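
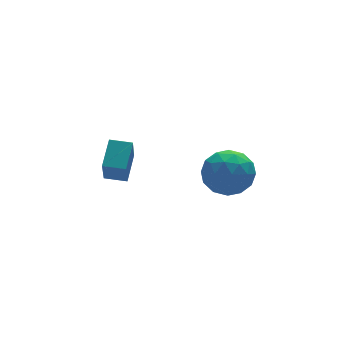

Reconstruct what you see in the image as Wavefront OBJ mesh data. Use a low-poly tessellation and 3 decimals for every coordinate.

v -2.958 0.185 -2.81
v -3.293 -0.436 -1.59
v -2.268 1.047 -2.182
v -2.603 0.426 -0.962
v -2.257 -0.326 -2.878
v -2.592 -0.947 -1.658
v -1.567 0.536 -2.25
v -1.902 -0.085 -1.03
v 2.141 0.08 -2.917
v 2.84 -0.553 -3.472
v 0.88 -0.267 -4.108
v 1.579 -0.9 -4.663
v 1.214 -1.218 -3.683
v 1.993 -1.003 -2.946
v 1.727 0.183 -4.634
v 2.506 0.398 -3.897
v 2.584 -0.489 -4.533
v 2.266 -1.355 -3.945
v 1.454 0.535 -3.635
v 1.136 -0.331 -3.047
v 2.601 -0.206 -3.09
v 1.119 -0.614 -4.49
v 0.904 -0.801 -3.914
v 1.315 -1.173 -4.24
v 2.104 -0.471 -2.781
v 2.514 -0.842 -3.107
v 1.558 -1.233 -3.231
v 1.206 0.022 -4.473
v 1.616 -0.349 -4.799
v 2.405 0.353 -3.34
v 2.816 -0.019 -3.666
v 2.162 0.413 -4.349
v 2.861 -0.54 -4.039
v 2.12 -0.744 -4.74
v 2.207 -0.108 -4.723
v 2.665 0.018 -4.29
v 2.675 -1.049 -3.694
v 1.934 -1.253 -4.394
v 1.719 -1.44 -3.818
v 2.177 -1.314 -3.385
v 2.524 -1.012 -4.318
v 1.786 0.433 -3.186
v 1.045 0.229 -3.886
v 1.543 0.494 -4.195
v 2.001 0.62 -3.762
v 1.6 -0.076 -2.84
v 0.859 -0.28 -3.541
v 1.055 -0.838 -3.29
v 1.513 -0.712 -2.857
v 1.196 0.192 -3.262
f 2 4 1
f 5 2 1
f 1 4 3
f 3 5 1
f 2 8 4
f 6 2 5
f 6 8 2
f 4 8 3
f 7 5 3
f 3 8 7
f 7 6 5
f 8 6 7
f 9 46 25
f 46 20 49
f 25 49 14
f 46 49 25
f 9 25 21
f 25 14 26
f 21 26 10
f 25 26 21
f 9 21 30
f 21 10 31
f 30 31 16
f 21 31 30
f 9 30 42
f 30 16 45
f 42 45 19
f 30 45 42
f 9 42 46
f 42 19 50
f 46 50 20
f 42 50 46
f 10 26 37
f 26 14 40
f 37 40 18
f 26 40 37
f 14 49 27
f 49 20 48
f 27 48 13
f 49 48 27
f 20 50 47
f 50 19 43
f 47 43 11
f 50 43 47
f 19 45 44
f 45 16 32
f 44 32 15
f 45 32 44
f 16 31 36
f 31 10 33
f 36 33 17
f 31 33 36
f 12 38 24
f 38 18 39
f 24 39 13
f 38 39 24
f 12 24 22
f 24 13 23
f 22 23 11
f 24 23 22
f 12 22 29
f 22 11 28
f 29 28 15
f 22 28 29
f 12 29 34
f 29 15 35
f 34 35 17
f 29 35 34
f 12 34 38
f 34 17 41
f 38 41 18
f 34 41 38
f 13 39 27
f 39 18 40
f 27 40 14
f 39 40 27
f 11 23 47
f 23 13 48
f 47 48 20
f 23 48 47
f 15 28 44
f 28 11 43
f 44 43 19
f 28 43 44
f 17 35 36
f 35 15 32
f 36 32 16
f 35 32 36
f 18 41 37
f 41 17 33
f 37 33 10
f 41 33 37



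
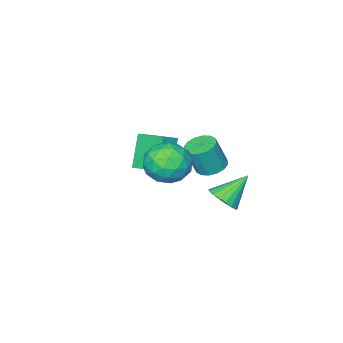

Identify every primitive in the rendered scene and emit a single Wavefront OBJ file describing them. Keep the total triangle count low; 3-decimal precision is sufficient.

v -1.031 2.136 1.338
v -0.369 1.846 1.074
v 0.113 1.593 2.557
v -0.549 1.884 2.822
v -0.3 2.236 1.118
v 0.182 1.984 2.601
v -0.427 2.6 1.221
v 0.055 2.347 2.704
v -0.716 2.839 1.356
v -0.234 2.586 2.839
v -1.09 2.89 1.486
v -0.607 2.637 2.969
v -1.447 2.739 1.576
v -0.965 2.486 3.06
v -1.693 2.427 1.603
v -1.211 2.174 3.086
v -1.762 2.036 1.559
v -1.28 1.784 3.042
v -1.635 1.673 1.456
v -1.153 1.42 2.939
v -1.346 1.434 1.321
v -0.864 1.181 2.804
v -0.973 1.383 1.191
v -0.49 1.13 2.674
v -0.615 1.534 1.1
v -0.133 1.281 2.584
v -1.194 -3.051 0.889
v -1.396 -1.507 1.338
v -2.064 -3.027 0.418
v -2.266 -1.484 0.868
v -0.294 -2.456 -0.748
v -0.496 -0.913 -0.298
v -1.164 -2.433 -1.218
v -1.366 -0.889 -0.769
v -2.875 0.941 -2.427
v -2.273 1.283 -1.899
v -4.165 1.279 -1.173
v -2.392 1.589 -2.104
v -2.607 1.767 -2.373
v -2.874 1.781 -2.653
v -3.142 1.629 -2.887
v -3.357 1.34 -3.031
v -3.476 0.973 -3.054
v -3.477 0.599 -2.954
v -3.358 0.293 -2.749
v -3.143 0.115 -2.48
v -2.875 0.101 -2.2
v -2.608 0.253 -1.966
v -2.393 0.542 -1.822
v -2.273 0.909 -1.799
v 1.582 3.368 2.727
v 2.073 3.991 3.569
v 2.507 1.849 3.311
v 2.998 2.472 4.153
v 1.866 2.238 4.192
v 1.294 3.176 3.831
v 3.286 2.664 3.049
v 2.714 3.602 2.688
v 3.126 3.555 3.768
v 2.249 3.292 4.474
v 2.331 2.548 2.406
v 1.454 2.285 3.112
v 1.746 3.812 3.097
v 2.834 2.028 3.783
v 2.169 1.89 3.806
v 2.457 2.256 4.301
v 1.289 3.334 3.251
v 1.577 3.7 3.746
v 1.456 2.67 4.112
v 3.003 2.14 3.134
v 3.291 2.506 3.629
v 2.123 3.584 2.579
v 2.411 3.95 3.074
v 3.124 3.17 2.768
v 2.654 3.923 3.708
v 3.198 3.03 4.051
v 3.367 3.143 3.403
v 3.03 3.694 3.191
v 2.138 3.768 4.124
v 2.682 2.876 4.467
v 2.017 2.738 4.49
v 1.681 3.29 4.278
v 2.757 3.512 4.24
v 1.898 2.964 2.413
v 2.442 2.072 2.756
v 2.899 2.55 2.602
v 2.563 3.102 2.39
v 1.382 2.81 2.829
v 1.926 1.917 3.172
v 1.55 2.146 3.689
v 1.213 2.697 3.477
v 1.823 2.328 2.64
f 2 1 5
f 2 5 3
f 3 5 6
f 3 6 4
f 5 1 7
f 5 7 6
f 6 7 8
f 6 8 4
f 7 1 9
f 7 9 8
f 8 9 10
f 8 10 4
f 9 1 11
f 9 11 10
f 10 11 12
f 10 12 4
f 11 1 13
f 11 13 12
f 12 13 14
f 12 14 4
f 13 1 15
f 13 15 14
f 14 15 16
f 14 16 4
f 15 1 17
f 15 17 16
f 16 17 18
f 16 18 4
f 17 1 19
f 17 19 18
f 18 19 20
f 18 20 4
f 19 1 21
f 19 21 20
f 20 21 22
f 20 22 4
f 21 1 23
f 21 23 22
f 22 23 24
f 22 24 4
f 23 1 25
f 23 25 24
f 24 25 26
f 24 26 4
f 25 1 2
f 25 2 26
f 26 2 3
f 26 3 4
f 28 30 27
f 31 28 27
f 27 30 29
f 29 31 27
f 28 34 30
f 32 28 31
f 32 34 28
f 30 34 29
f 33 31 29
f 29 34 33
f 33 32 31
f 34 32 33
f 36 35 38
f 36 38 37
f 38 35 39
f 38 39 37
f 39 35 40
f 39 40 37
f 40 35 41
f 40 41 37
f 41 35 42
f 41 42 37
f 42 35 43
f 42 43 37
f 43 35 44
f 43 44 37
f 44 35 45
f 44 45 37
f 45 35 46
f 45 46 37
f 46 35 47
f 46 47 37
f 47 35 48
f 47 48 37
f 48 35 49
f 48 49 37
f 49 35 50
f 49 50 37
f 50 35 36
f 50 36 37
f 51 88 67
f 88 62 91
f 67 91 56
f 88 91 67
f 51 67 63
f 67 56 68
f 63 68 52
f 67 68 63
f 51 63 72
f 63 52 73
f 72 73 58
f 63 73 72
f 51 72 84
f 72 58 87
f 84 87 61
f 72 87 84
f 51 84 88
f 84 61 92
f 88 92 62
f 84 92 88
f 52 68 79
f 68 56 82
f 79 82 60
f 68 82 79
f 56 91 69
f 91 62 90
f 69 90 55
f 91 90 69
f 62 92 89
f 92 61 85
f 89 85 53
f 92 85 89
f 61 87 86
f 87 58 74
f 86 74 57
f 87 74 86
f 58 73 78
f 73 52 75
f 78 75 59
f 73 75 78
f 54 80 66
f 80 60 81
f 66 81 55
f 80 81 66
f 54 66 64
f 66 55 65
f 64 65 53
f 66 65 64
f 54 64 71
f 64 53 70
f 71 70 57
f 64 70 71
f 54 71 76
f 71 57 77
f 76 77 59
f 71 77 76
f 54 76 80
f 76 59 83
f 80 83 60
f 76 83 80
f 55 81 69
f 81 60 82
f 69 82 56
f 81 82 69
f 53 65 89
f 65 55 90
f 89 90 62
f 65 90 89
f 57 70 86
f 70 53 85
f 86 85 61
f 70 85 86
f 59 77 78
f 77 57 74
f 78 74 58
f 77 74 78
f 60 83 79
f 83 59 75
f 79 75 52
f 83 75 79



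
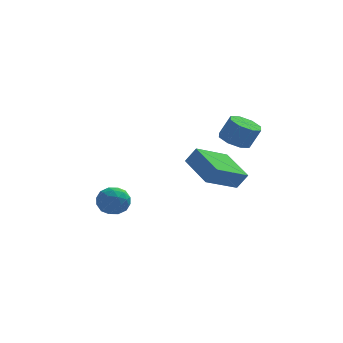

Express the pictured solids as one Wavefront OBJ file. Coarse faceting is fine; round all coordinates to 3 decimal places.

v 1.115 -3.77 0.351
v 0.11 -2.056 1.058
v 2.632 -2.508 -0.552
v 1.626 -0.794 0.155
v 1.654 -3.806 1.205
v 0.648 -2.092 1.912
v 3.17 -2.544 0.302
v 2.165 -0.83 1.009
v 2.469 -3.075 2.846
v 3.186 -3.423 2.498
v 3.729 -3.452 3.645
v 3.011 -3.105 3.994
v 3.204 -2.757 2.507
v 3.747 -2.787 3.654
v 2.791 -2.278 2.714
v 3.334 -2.308 3.862
v 2.189 -2.266 2.999
v 2.732 -2.295 4.147
v 1.751 -2.728 3.195
v 2.294 -2.757 4.342
v 1.733 -3.393 3.186
v 2.276 -3.423 4.333
v 2.146 -3.872 2.978
v 2.689 -3.902 4.126
v 2.748 -3.885 2.693
v 3.291 -3.914 3.841
v -3.621 1.955 -2.782
v -2.78 1.525 -2.936
v -4.36 0.655 -3.184
v -3.519 0.225 -3.338
v -3.784 0.453 -2.447
v -3.328 1.256 -2.199
v -3.812 0.924 -3.921
v -3.356 1.727 -3.673
v -2.898 0.888 -3.64
v -2.881 0.596 -2.728
v -4.259 1.584 -3.392
v -4.242 1.292 -2.48
v -3.136 1.854 -2.824
v -4.004 0.326 -3.296
v -4.16 0.46 -2.773
v -3.666 0.207 -2.863
v -3.458 1.696 -2.391
v -2.964 1.443 -2.481
v -3.554 0.813 -2.193
v -4.176 0.737 -3.639
v -3.682 0.484 -3.729
v -3.474 1.973 -3.257
v -2.98 1.72 -3.347
v -3.586 1.367 -3.927
v -2.711 1.227 -3.328
v -3.145 0.463 -3.564
v -3.318 0.873 -3.907
v -3.049 1.346 -3.761
v -2.701 1.055 -2.792
v -3.135 0.291 -3.028
v -3.291 0.425 -2.505
v -3.023 0.897 -2.359
v -2.77 0.681 -3.206
v -4.005 1.889 -3.092
v -4.439 1.125 -3.328
v -4.117 1.283 -3.761
v -3.849 1.755 -3.615
v -3.995 1.717 -2.556
v -4.429 0.953 -2.792
v -4.091 0.834 -2.359
v -3.822 1.307 -2.213
v -4.37 1.499 -2.914
f 2 4 1
f 5 2 1
f 1 4 3
f 3 5 1
f 2 8 4
f 6 2 5
f 6 8 2
f 4 8 3
f 7 5 3
f 3 8 7
f 7 6 5
f 8 6 7
f 10 9 13
f 10 13 11
f 11 13 14
f 11 14 12
f 13 9 15
f 13 15 14
f 14 15 16
f 14 16 12
f 15 9 17
f 15 17 16
f 16 17 18
f 16 18 12
f 17 9 19
f 17 19 18
f 18 19 20
f 18 20 12
f 19 9 21
f 19 21 20
f 20 21 22
f 20 22 12
f 21 9 23
f 21 23 22
f 22 23 24
f 22 24 12
f 23 9 25
f 23 25 24
f 24 25 26
f 24 26 12
f 25 9 10
f 25 10 26
f 26 10 11
f 26 11 12
f 27 64 43
f 64 38 67
f 43 67 32
f 64 67 43
f 27 43 39
f 43 32 44
f 39 44 28
f 43 44 39
f 27 39 48
f 39 28 49
f 48 49 34
f 39 49 48
f 27 48 60
f 48 34 63
f 60 63 37
f 48 63 60
f 27 60 64
f 60 37 68
f 64 68 38
f 60 68 64
f 28 44 55
f 44 32 58
f 55 58 36
f 44 58 55
f 32 67 45
f 67 38 66
f 45 66 31
f 67 66 45
f 38 68 65
f 68 37 61
f 65 61 29
f 68 61 65
f 37 63 62
f 63 34 50
f 62 50 33
f 63 50 62
f 34 49 54
f 49 28 51
f 54 51 35
f 49 51 54
f 30 56 42
f 56 36 57
f 42 57 31
f 56 57 42
f 30 42 40
f 42 31 41
f 40 41 29
f 42 41 40
f 30 40 47
f 40 29 46
f 47 46 33
f 40 46 47
f 30 47 52
f 47 33 53
f 52 53 35
f 47 53 52
f 30 52 56
f 52 35 59
f 56 59 36
f 52 59 56
f 31 57 45
f 57 36 58
f 45 58 32
f 57 58 45
f 29 41 65
f 41 31 66
f 65 66 38
f 41 66 65
f 33 46 62
f 46 29 61
f 62 61 37
f 46 61 62
f 35 53 54
f 53 33 50
f 54 50 34
f 53 50 54
f 36 59 55
f 59 35 51
f 55 51 28
f 59 51 55



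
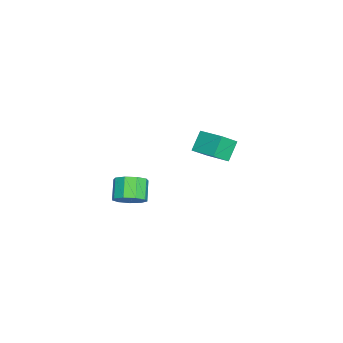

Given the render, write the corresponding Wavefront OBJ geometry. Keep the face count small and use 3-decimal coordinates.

v 4.53 -1.779 -3.432
v 5.224 -1.998 -2.689
v 4.104 -2.14 -1.685
v 3.41 -1.921 -2.428
v 5.11 -1.297 -2.716
v 3.991 -1.438 -1.713
v 4.725 -0.821 -3.079
v 3.606 -0.962 -2.075
v 4.249 -0.793 -3.606
v 3.129 -0.935 -2.603
v 3.904 -1.227 -4.052
v 2.784 -1.369 -3.049
v 3.852 -1.919 -4.208
v 2.732 -2.061 -3.204
v 4.117 -2.546 -4
v 2.998 -2.688 -2.997
v 4.575 -2.814 -3.527
v 3.456 -2.955 -2.523
v 5.012 -2.598 -3.009
v 3.893 -2.739 -2.005
v -3.882 1.434 -5.076
v -3.094 0.596 -4.145
v -4.875 1.814 -3.893
v -4.086 0.976 -2.962
v -2.774 2.964 -4.638
v -1.985 2.126 -3.707
v -3.766 3.344 -3.455
v -2.978 2.506 -2.524
f 2 1 5
f 2 5 3
f 3 5 6
f 3 6 4
f 5 1 7
f 5 7 6
f 6 7 8
f 6 8 4
f 7 1 9
f 7 9 8
f 8 9 10
f 8 10 4
f 9 1 11
f 9 11 10
f 10 11 12
f 10 12 4
f 11 1 13
f 11 13 12
f 12 13 14
f 12 14 4
f 13 1 15
f 13 15 14
f 14 15 16
f 14 16 4
f 15 1 17
f 15 17 16
f 16 17 18
f 16 18 4
f 17 1 19
f 17 19 18
f 18 19 20
f 18 20 4
f 19 1 2
f 19 2 20
f 20 2 3
f 20 3 4
f 22 24 21
f 25 22 21
f 21 24 23
f 23 25 21
f 22 28 24
f 26 22 25
f 26 28 22
f 24 28 23
f 27 25 23
f 23 28 27
f 27 26 25
f 28 26 27



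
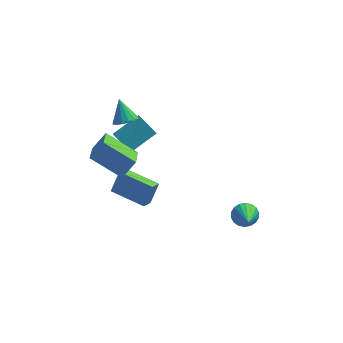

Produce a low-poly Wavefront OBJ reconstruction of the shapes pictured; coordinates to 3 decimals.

v -2.988 0.805 2.433
v -2.473 0.451 2.829
v -3.332 1.595 3.587
v -2.291 0.752 2.677
v -2.296 1.068 2.46
v -2.487 1.313 2.235
v -2.811 1.422 2.064
v -3.183 1.365 1.991
v -3.503 1.159 2.037
v -3.684 0.858 2.189
v -3.679 0.543 2.406
v -3.488 0.298 2.631
v -3.164 0.189 2.803
v -2.792 0.245 2.875
v -2.759 1.064 -0.691
v -2.744 0.173 0.228
v -3.713 1.878 0.112
v -3.699 0.987 1.032
v -1.361 1.913 0.108
v -1.347 1.022 1.028
v -2.316 2.727 0.912
v -2.301 1.836 1.831
v 3.43 -1.114 -4.384
v 4.014 -1.378 -4.828
v 3.53 -2.626 -3.356
v 4.18 -1.199 -4.581
v 4.197 -1.003 -4.294
v 4.062 -0.829 -4.026
v 3.801 -0.712 -3.828
v 3.468 -0.675 -3.74
v 3.126 -0.724 -3.78
v 2.845 -0.851 -3.939
v 2.68 -1.03 -4.187
v 2.663 -1.226 -4.473
v 2.798 -1.4 -4.741
v 3.058 -1.517 -4.939
v 3.392 -1.554 -5.027
v 3.733 -1.504 -4.987
v -3.896 0.658 -3.986
v -3.418 1.219 -2.796
v -3.532 1.325 -4.448
v -3.053 1.887 -3.258
v -2.087 -0.467 -4.182
v -1.608 0.095 -2.992
v -1.722 0.201 -4.644
v -1.244 0.762 -3.454
v -4.831 -2.797 3.013
v -4.113 -2.338 3.873
v -4.738 -1.113 2.035
v -4.021 -0.654 2.895
v -3.159 -3.486 1.985
v -2.442 -3.027 2.845
v -3.067 -1.802 1.007
v -2.349 -1.343 1.867
f 2 1 4
f 2 4 3
f 4 1 5
f 4 5 3
f 5 1 6
f 5 6 3
f 6 1 7
f 6 7 3
f 7 1 8
f 7 8 3
f 8 1 9
f 8 9 3
f 9 1 10
f 9 10 3
f 10 1 11
f 10 11 3
f 11 1 12
f 11 12 3
f 12 1 13
f 12 13 3
f 13 1 14
f 13 14 3
f 14 1 2
f 14 2 3
f 16 18 15
f 19 16 15
f 15 18 17
f 17 19 15
f 16 22 18
f 20 16 19
f 20 22 16
f 18 22 17
f 21 19 17
f 17 22 21
f 21 20 19
f 22 20 21
f 24 23 26
f 24 26 25
f 26 23 27
f 26 27 25
f 27 23 28
f 27 28 25
f 28 23 29
f 28 29 25
f 29 23 30
f 29 30 25
f 30 23 31
f 30 31 25
f 31 23 32
f 31 32 25
f 32 23 33
f 32 33 25
f 33 23 34
f 33 34 25
f 34 23 35
f 34 35 25
f 35 23 36
f 35 36 25
f 36 23 37
f 36 37 25
f 37 23 38
f 37 38 25
f 38 23 24
f 38 24 25
f 40 42 39
f 43 40 39
f 39 42 41
f 41 43 39
f 40 46 42
f 44 40 43
f 44 46 40
f 42 46 41
f 45 43 41
f 41 46 45
f 45 44 43
f 46 44 45
f 48 50 47
f 51 48 47
f 47 50 49
f 49 51 47
f 48 54 50
f 52 48 51
f 52 54 48
f 50 54 49
f 53 51 49
f 49 54 53
f 53 52 51
f 54 52 53



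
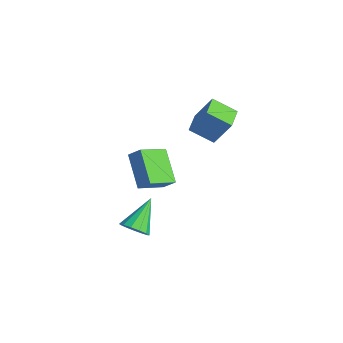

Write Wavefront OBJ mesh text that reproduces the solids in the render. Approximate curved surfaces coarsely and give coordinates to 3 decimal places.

v 1.273 -2.168 -4.364
v 1.912 -2.174 -3.882
v 0.387 -0.872 -3.176
v 1.984 -1.848 -4.185
v 1.83 -1.623 -4.544
v 1.5 -1.571 -4.846
v 1.098 -1.709 -4.996
v 0.751 -1.993 -4.945
v 0.57 -2.332 -4.71
v 0.613 -2.62 -4.365
v 0.865 -2.764 -4.02
v 1.247 -2.719 -3.784
v 1.637 -2.499 -3.733
v 1.371 1.983 0.823
v 0.613 1.017 1.535
v 0.389 2.771 0.846
v -0.369 1.805 1.558
v 1.929 2.635 2.302
v 1.171 1.669 3.014
v 0.947 3.423 2.325
v 0.189 2.457 3.037
v -0.343 -1.722 -0.087
v 0.155 -1.303 0.535
v -0.658 -0.248 -0.829
v -0.161 0.171 -0.207
v 1.281 -1.951 -1.233
v 1.778 -1.532 -0.611
v 0.965 -0.477 -1.975
v 1.463 -0.058 -1.353
f 2 1 4
f 2 4 3
f 4 1 5
f 4 5 3
f 5 1 6
f 5 6 3
f 6 1 7
f 6 7 3
f 7 1 8
f 7 8 3
f 8 1 9
f 8 9 3
f 9 1 10
f 9 10 3
f 10 1 11
f 10 11 3
f 11 1 12
f 11 12 3
f 12 1 13
f 12 13 3
f 13 1 2
f 13 2 3
f 15 17 14
f 18 15 14
f 14 17 16
f 16 18 14
f 15 21 17
f 19 15 18
f 19 21 15
f 17 21 16
f 20 18 16
f 16 21 20
f 20 19 18
f 21 19 20
f 23 25 22
f 26 23 22
f 22 25 24
f 24 26 22
f 23 29 25
f 27 23 26
f 27 29 23
f 25 29 24
f 28 26 24
f 24 29 28
f 28 27 26
f 29 27 28



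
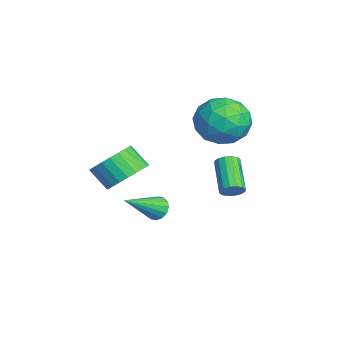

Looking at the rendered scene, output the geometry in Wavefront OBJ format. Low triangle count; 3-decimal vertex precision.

v -0.892 -2.647 -3.873
v -0.712 -2.916 -4.366
v 0.012 -4.033 -2.787
v -0.49 -2.718 -4.299
v -0.375 -2.501 -4.117
v -0.399 -2.323 -3.87
v -0.555 -2.232 -3.624
v -0.801 -2.252 -3.445
v -1.072 -2.378 -3.38
v -1.294 -2.576 -3.447
v -1.409 -2.793 -3.629
v -1.385 -2.971 -3.876
v -1.229 -3.062 -4.122
v -0.983 -3.042 -4.302
v 1.571 -0.068 -1.644
v 1.841 -0.215 -1.237
v 0.499 -0.219 -0.349
v 0.229 -0.072 -0.756
v 1.845 0.049 -1.23
v 0.503 0.045 -0.342
v 1.776 0.281 -1.334
v 0.433 0.277 -0.445
v 1.651 0.42 -1.521
v 0.309 0.416 -0.632
v 1.506 0.429 -1.741
v 0.163 0.424 -0.852
v 1.378 0.304 -1.935
v 0.035 0.299 -1.046
v 1.301 0.079 -2.051
v -0.041 0.075 -1.163
v 1.297 -0.185 -2.058
v -0.045 -0.189 -1.17
v 1.367 -0.417 -1.955
v 0.024 -0.421 -1.066
v 1.491 -0.556 -1.768
v 0.149 -0.56 -0.879
v 1.637 -0.564 -1.548
v 0.294 -0.569 -0.659
v 1.765 -0.439 -1.354
v 0.422 -0.444 -0.465
v -3.629 0.734 -1.181
v -2.889 1.403 -0.407
v -3.191 -0.963 -0.133
v -2.451 -0.294 0.641
v -3.702 -0.132 0.667
v -3.973 0.917 0.019
v -2.107 -0.477 -0.559
v -2.378 0.572 -1.207
v -1.949 0.654 -0.023
v -2.935 0.868 0.735
v -3.145 -0.428 -1.275
v -4.131 -0.214 -0.517
v -3.297 1.217 -0.886
v -2.783 -0.777 0.346
v -3.518 -0.682 0.361
v -3.083 -0.289 0.816
v -3.934 0.932 -0.635
v -3.5 1.325 -0.18
v -3.978 0.423 0.451
v -2.58 -0.885 -0.36
v -2.146 -0.492 0.095
v -2.997 0.729 -1.356
v -2.562 1.122 -0.901
v -2.102 0.017 -0.991
v -2.31 1.17 -0.205
v -2.053 0.173 0.41
v -1.85 0.065 -0.295
v -2.009 0.682 -0.676
v -2.889 1.296 0.24
v -2.632 0.298 0.856
v -3.367 0.394 0.871
v -3.526 1.01 0.491
v -2.337 0.856 0.466
v -3.448 0.142 -1.396
v -3.191 -0.856 -0.78
v -2.554 -0.57 -1.031
v -2.713 0.046 -1.411
v -4.027 0.267 -0.95
v -3.77 -0.73 -0.335
v -4.071 -0.242 0.136
v -4.23 0.375 -0.245
v -3.743 -0.416 -1.006
v -2.573 -3.619 -3.001
v -1.828 -3.372 -2.334
v -2.382 -4.034 -1.471
v -3.127 -4.281 -2.139
v -2.09 -3.074 -2.273
v -2.644 -3.735 -1.41
v -2.426 -2.858 -2.323
v -2.98 -3.52 -1.46
v -2.784 -2.758 -2.476
v -3.338 -3.42 -1.614
v -3.109 -2.79 -2.71
v -3.663 -3.451 -1.847
v -3.354 -2.947 -2.987
v -3.907 -3.609 -2.125
v -3.479 -3.207 -3.267
v -4.033 -3.869 -2.404
v -3.466 -3.53 -3.506
v -4.02 -4.191 -2.644
v -3.318 -3.866 -3.669
v -3.872 -4.528 -2.806
v -3.056 -4.165 -3.73
v -3.61 -4.826 -2.867
v -2.72 -4.38 -3.68
v -3.274 -5.042 -2.817
v -2.362 -4.48 -3.526
v -2.916 -5.142 -2.664
v -2.037 -4.449 -3.293
v -2.591 -5.11 -2.43
v -1.793 -4.291 -3.015
v -2.346 -4.953 -2.153
v -1.667 -4.031 -2.736
v -2.221 -4.693 -1.873
v -1.68 -3.709 -2.496
v -2.234 -4.37 -1.634
f 2 1 4
f 2 4 3
f 4 1 5
f 4 5 3
f 5 1 6
f 5 6 3
f 6 1 7
f 6 7 3
f 7 1 8
f 7 8 3
f 8 1 9
f 8 9 3
f 9 1 10
f 9 10 3
f 10 1 11
f 10 11 3
f 11 1 12
f 11 12 3
f 12 1 13
f 12 13 3
f 13 1 14
f 13 14 3
f 14 1 2
f 14 2 3
f 16 15 19
f 16 19 17
f 17 19 20
f 17 20 18
f 19 15 21
f 19 21 20
f 20 21 22
f 20 22 18
f 21 15 23
f 21 23 22
f 22 23 24
f 22 24 18
f 23 15 25
f 23 25 24
f 24 25 26
f 24 26 18
f 25 15 27
f 25 27 26
f 26 27 28
f 26 28 18
f 27 15 29
f 27 29 28
f 28 29 30
f 28 30 18
f 29 15 31
f 29 31 30
f 30 31 32
f 30 32 18
f 31 15 33
f 31 33 32
f 32 33 34
f 32 34 18
f 33 15 35
f 33 35 34
f 34 35 36
f 34 36 18
f 35 15 37
f 35 37 36
f 36 37 38
f 36 38 18
f 37 15 39
f 37 39 38
f 38 39 40
f 38 40 18
f 39 15 16
f 39 16 40
f 40 16 17
f 40 17 18
f 41 78 57
f 78 52 81
f 57 81 46
f 78 81 57
f 41 57 53
f 57 46 58
f 53 58 42
f 57 58 53
f 41 53 62
f 53 42 63
f 62 63 48
f 53 63 62
f 41 62 74
f 62 48 77
f 74 77 51
f 62 77 74
f 41 74 78
f 74 51 82
f 78 82 52
f 74 82 78
f 42 58 69
f 58 46 72
f 69 72 50
f 58 72 69
f 46 81 59
f 81 52 80
f 59 80 45
f 81 80 59
f 52 82 79
f 82 51 75
f 79 75 43
f 82 75 79
f 51 77 76
f 77 48 64
f 76 64 47
f 77 64 76
f 48 63 68
f 63 42 65
f 68 65 49
f 63 65 68
f 44 70 56
f 70 50 71
f 56 71 45
f 70 71 56
f 44 56 54
f 56 45 55
f 54 55 43
f 56 55 54
f 44 54 61
f 54 43 60
f 61 60 47
f 54 60 61
f 44 61 66
f 61 47 67
f 66 67 49
f 61 67 66
f 44 66 70
f 66 49 73
f 70 73 50
f 66 73 70
f 45 71 59
f 71 50 72
f 59 72 46
f 71 72 59
f 43 55 79
f 55 45 80
f 79 80 52
f 55 80 79
f 47 60 76
f 60 43 75
f 76 75 51
f 60 75 76
f 49 67 68
f 67 47 64
f 68 64 48
f 67 64 68
f 50 73 69
f 73 49 65
f 69 65 42
f 73 65 69
f 84 83 87
f 84 87 85
f 85 87 88
f 85 88 86
f 87 83 89
f 87 89 88
f 88 89 90
f 88 90 86
f 89 83 91
f 89 91 90
f 90 91 92
f 90 92 86
f 91 83 93
f 91 93 92
f 92 93 94
f 92 94 86
f 93 83 95
f 93 95 94
f 94 95 96
f 94 96 86
f 95 83 97
f 95 97 96
f 96 97 98
f 96 98 86
f 97 83 99
f 97 99 98
f 98 99 100
f 98 100 86
f 99 83 101
f 99 101 100
f 100 101 102
f 100 102 86
f 101 83 103
f 101 103 102
f 102 103 104
f 102 104 86
f 103 83 105
f 103 105 104
f 104 105 106
f 104 106 86
f 105 83 107
f 105 107 106
f 106 107 108
f 106 108 86
f 107 83 109
f 107 109 108
f 108 109 110
f 108 110 86
f 109 83 111
f 109 111 110
f 110 111 112
f 110 112 86
f 111 83 113
f 111 113 112
f 112 113 114
f 112 114 86
f 113 83 115
f 113 115 114
f 114 115 116
f 114 116 86
f 115 83 84
f 115 84 116
f 116 84 85
f 116 85 86



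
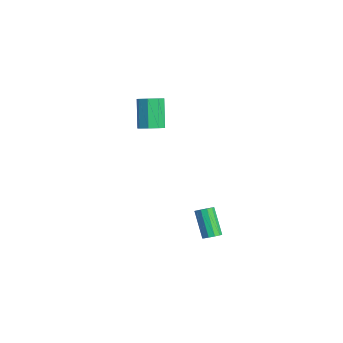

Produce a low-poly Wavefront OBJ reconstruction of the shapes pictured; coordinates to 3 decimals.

v -2.192 -0.77 2.953
v -1.513 -0.525 3.343
v -2.65 -0.165 5.096
v -3.328 -0.41 4.707
v -1.809 -0.052 3.054
v -2.945 0.308 4.807
v -2.329 -0 2.707
v -3.465 0.36 4.46
v -2.768 -0.399 2.504
v -3.905 -0.039 4.257
v -2.87 -1.015 2.564
v -4.007 -0.655 4.317
v -2.575 -1.488 2.853
v -3.711 -1.128 4.606
v -2.055 -1.54 3.2
v -3.191 -1.18 4.953
v -1.615 -1.141 3.403
v -2.752 -0.781 5.156
v 2.076 1.454 -4.253
v 2.442 1.093 -3.963
v 1.189 1.065 -2.417
v 0.824 1.426 -2.707
v 2.535 1.437 -3.882
v 1.282 1.409 -2.336
v 2.452 1.787 -3.942
v 1.199 1.759 -2.397
v 2.226 2.01 -4.122
v 0.973 1.981 -2.576
v 1.943 2.02 -4.351
v 0.69 1.992 -2.805
v 1.711 1.815 -4.543
v 0.458 1.787 -2.997
v 1.618 1.471 -4.624
v 0.365 1.443 -3.078
v 1.701 1.121 -4.563
v 0.448 1.093 -3.018
v 1.927 0.899 -4.384
v 0.674 0.87 -2.838
v 2.21 0.888 -4.155
v 0.957 0.86 -2.609
f 2 1 5
f 2 5 3
f 3 5 6
f 3 6 4
f 5 1 7
f 5 7 6
f 6 7 8
f 6 8 4
f 7 1 9
f 7 9 8
f 8 9 10
f 8 10 4
f 9 1 11
f 9 11 10
f 10 11 12
f 10 12 4
f 11 1 13
f 11 13 12
f 12 13 14
f 12 14 4
f 13 1 15
f 13 15 14
f 14 15 16
f 14 16 4
f 15 1 17
f 15 17 16
f 16 17 18
f 16 18 4
f 17 1 2
f 17 2 18
f 18 2 3
f 18 3 4
f 20 19 23
f 20 23 21
f 21 23 24
f 21 24 22
f 23 19 25
f 23 25 24
f 24 25 26
f 24 26 22
f 25 19 27
f 25 27 26
f 26 27 28
f 26 28 22
f 27 19 29
f 27 29 28
f 28 29 30
f 28 30 22
f 29 19 31
f 29 31 30
f 30 31 32
f 30 32 22
f 31 19 33
f 31 33 32
f 32 33 34
f 32 34 22
f 33 19 35
f 33 35 34
f 34 35 36
f 34 36 22
f 35 19 37
f 35 37 36
f 36 37 38
f 36 38 22
f 37 19 39
f 37 39 38
f 38 39 40
f 38 40 22
f 39 19 20
f 39 20 40
f 40 20 21
f 40 21 22



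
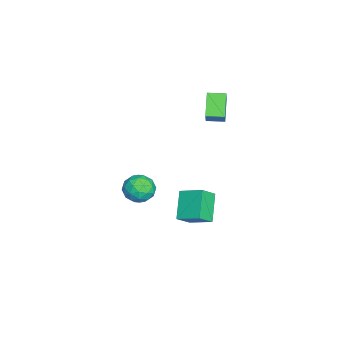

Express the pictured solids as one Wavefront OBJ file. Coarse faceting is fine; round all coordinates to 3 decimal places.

v 0.772 0.999 0.052
v 1.221 2.237 0.635
v 0.131 1.59 -0.712
v 0.58 2.829 -0.129
v 2.14 1.031 -1.071
v 2.589 2.27 -0.488
v 1.499 1.623 -1.835
v 1.948 2.861 -1.252
v -2.881 1.889 2.957
v -4.212 1.799 3.859
v -2.951 2.906 2.956
v -4.282 2.816 3.858
v -2.378 1.924 3.702
v -3.709 1.834 4.604
v -2.448 2.941 3.701
v -3.779 2.851 4.603
v 3.404 -0.188 1.616
v 4.224 -0.518 1.806
v 2.876 -0.802 2.834
v 3.696 -1.132 3.024
v 3.545 -0.242 3.071
v 3.871 0.138 2.319
v 3.229 -1.458 2.321
v 3.555 -1.078 1.569
v 4.116 -1.302 2.241
v 4.311 -0.551 2.705
v 2.789 -0.769 1.935
v 2.984 -0.018 2.399
v 3.86 -0.299 1.604
v 3.24 -1.021 3.036
v 3.15 -0.498 3.064
v 3.633 -0.692 3.175
v 3.653 0.086 1.905
v 4.135 -0.107 2.017
v 3.735 0.055 2.761
v 2.965 -1.213 2.623
v 3.447 -1.406 2.735
v 3.467 -0.628 1.465
v 3.95 -0.822 1.576
v 3.365 -1.375 1.879
v 4.279 -0.954 1.971
v 3.969 -1.315 2.688
v 3.694 -1.507 2.275
v 3.886 -1.283 1.832
v 4.394 -0.512 2.244
v 4.083 -0.873 2.96
v 3.994 -0.35 2.988
v 4.186 -0.127 2.545
v 4.33 -0.973 2.5
v 3.017 -0.447 1.68
v 2.706 -0.808 2.396
v 2.914 -1.193 2.095
v 3.106 -0.97 1.652
v 3.131 -0.005 1.952
v 2.821 -0.366 2.669
v 3.214 -0.037 2.808
v 3.406 0.187 2.365
v 2.77 -0.347 2.14
f 2 4 1
f 5 2 1
f 1 4 3
f 3 5 1
f 2 8 4
f 6 2 5
f 6 8 2
f 4 8 3
f 7 5 3
f 3 8 7
f 7 6 5
f 8 6 7
f 10 12 9
f 13 10 9
f 9 12 11
f 11 13 9
f 10 16 12
f 14 10 13
f 14 16 10
f 12 16 11
f 15 13 11
f 11 16 15
f 15 14 13
f 16 14 15
f 17 54 33
f 54 28 57
f 33 57 22
f 54 57 33
f 17 33 29
f 33 22 34
f 29 34 18
f 33 34 29
f 17 29 38
f 29 18 39
f 38 39 24
f 29 39 38
f 17 38 50
f 38 24 53
f 50 53 27
f 38 53 50
f 17 50 54
f 50 27 58
f 54 58 28
f 50 58 54
f 18 34 45
f 34 22 48
f 45 48 26
f 34 48 45
f 22 57 35
f 57 28 56
f 35 56 21
f 57 56 35
f 28 58 55
f 58 27 51
f 55 51 19
f 58 51 55
f 27 53 52
f 53 24 40
f 52 40 23
f 53 40 52
f 24 39 44
f 39 18 41
f 44 41 25
f 39 41 44
f 20 46 32
f 46 26 47
f 32 47 21
f 46 47 32
f 20 32 30
f 32 21 31
f 30 31 19
f 32 31 30
f 20 30 37
f 30 19 36
f 37 36 23
f 30 36 37
f 20 37 42
f 37 23 43
f 42 43 25
f 37 43 42
f 20 42 46
f 42 25 49
f 46 49 26
f 42 49 46
f 21 47 35
f 47 26 48
f 35 48 22
f 47 48 35
f 19 31 55
f 31 21 56
f 55 56 28
f 31 56 55
f 23 36 52
f 36 19 51
f 52 51 27
f 36 51 52
f 25 43 44
f 43 23 40
f 44 40 24
f 43 40 44
f 26 49 45
f 49 25 41
f 45 41 18
f 49 41 45



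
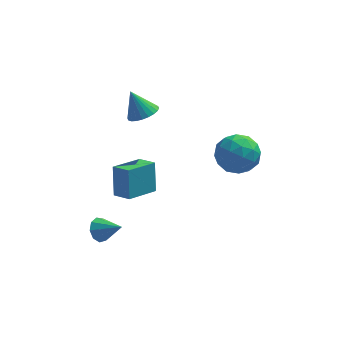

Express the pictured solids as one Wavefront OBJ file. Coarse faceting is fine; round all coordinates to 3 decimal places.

v -2.61 -1.236 -2.97
v -2.324 -1.452 -3.537
v -1.59 -1.724 -2.27
v -2.185 -1.025 -3.443
v -2.244 -0.698 -3.128
v -2.475 -0.622 -2.739
v -2.769 -0.834 -2.459
v -2.989 -1.234 -2.418
v -3.031 -1.635 -2.635
v -2.876 -1.85 -3.009
v -2.597 -1.777 -3.365
v -2.142 2.089 -3.528
v -2.2 2.751 -1.996
v -0.949 3.293 -4.003
v -1.007 3.955 -2.471
v -1.393 1.465 -3.229
v -1.451 2.127 -1.697
v -0.2 2.669 -3.704
v -0.258 3.331 -2.172
v 3.32 1.567 1.052
v 4.036 1.098 1.781
v 3.044 -0.058 0.279
v 3.76 -0.527 1.008
v 2.766 -0.138 1.366
v 2.937 0.866 1.844
v 4.143 0.174 0.216
v 4.314 1.178 0.694
v 4.545 0.237 1.265
v 3.694 0.044 1.976
v 3.386 0.996 0.084
v 2.535 0.803 0.795
v 3.703 1.475 1.484
v 3.377 -0.435 0.576
v 2.793 -0.207 0.786
v 3.214 -0.482 1.215
v 3.057 1.339 1.521
v 3.477 1.063 1.95
v 2.731 0.336 1.706
v 3.603 -0.023 0.11
v 4.023 -0.299 0.539
v 3.866 1.522 0.845
v 4.287 1.247 1.274
v 4.349 0.704 0.354
v 4.422 0.693 1.61
v 4.26 -0.262 1.156
v 4.485 0.15 0.69
v 4.585 0.741 0.971
v 3.922 0.58 2.028
v 3.76 -0.375 1.573
v 3.176 -0.147 1.783
v 3.276 0.443 2.064
v 4.221 0.074 1.724
v 3.32 1.415 0.487
v 3.158 0.46 0.032
v 3.804 0.597 -0.004
v 3.904 1.187 0.277
v 2.82 1.302 0.904
v 2.658 0.347 0.45
v 2.495 0.299 1.089
v 2.595 0.89 1.37
v 2.859 0.966 0.336
v -0.755 2.853 1.875
v -0.239 3.446 1.959
v -1.345 3.187 3.145
v -0.471 3.588 1.813
v -0.746 3.618 1.678
v -1.023 3.531 1.572
v -1.258 3.342 1.512
v -1.417 3.078 1.508
v -1.475 2.779 1.559
v -1.424 2.492 1.659
v -1.27 2.26 1.791
v -1.038 2.118 1.937
v -0.763 2.088 2.072
v -0.487 2.174 2.178
v -0.251 2.364 2.238
v -0.092 2.628 2.242
v -0.034 2.926 2.191
v -0.086 3.213 2.091
f 2 1 4
f 2 4 3
f 4 1 5
f 4 5 3
f 5 1 6
f 5 6 3
f 6 1 7
f 6 7 3
f 7 1 8
f 7 8 3
f 8 1 9
f 8 9 3
f 9 1 10
f 9 10 3
f 10 1 11
f 10 11 3
f 11 1 2
f 11 2 3
f 13 15 12
f 16 13 12
f 12 15 14
f 14 16 12
f 13 19 15
f 17 13 16
f 17 19 13
f 15 19 14
f 18 16 14
f 14 19 18
f 18 17 16
f 19 17 18
f 20 57 36
f 57 31 60
f 36 60 25
f 57 60 36
f 20 36 32
f 36 25 37
f 32 37 21
f 36 37 32
f 20 32 41
f 32 21 42
f 41 42 27
f 32 42 41
f 20 41 53
f 41 27 56
f 53 56 30
f 41 56 53
f 20 53 57
f 53 30 61
f 57 61 31
f 53 61 57
f 21 37 48
f 37 25 51
f 48 51 29
f 37 51 48
f 25 60 38
f 60 31 59
f 38 59 24
f 60 59 38
f 31 61 58
f 61 30 54
f 58 54 22
f 61 54 58
f 30 56 55
f 56 27 43
f 55 43 26
f 56 43 55
f 27 42 47
f 42 21 44
f 47 44 28
f 42 44 47
f 23 49 35
f 49 29 50
f 35 50 24
f 49 50 35
f 23 35 33
f 35 24 34
f 33 34 22
f 35 34 33
f 23 33 40
f 33 22 39
f 40 39 26
f 33 39 40
f 23 40 45
f 40 26 46
f 45 46 28
f 40 46 45
f 23 45 49
f 45 28 52
f 49 52 29
f 45 52 49
f 24 50 38
f 50 29 51
f 38 51 25
f 50 51 38
f 22 34 58
f 34 24 59
f 58 59 31
f 34 59 58
f 26 39 55
f 39 22 54
f 55 54 30
f 39 54 55
f 28 46 47
f 46 26 43
f 47 43 27
f 46 43 47
f 29 52 48
f 52 28 44
f 48 44 21
f 52 44 48
f 63 62 65
f 63 65 64
f 65 62 66
f 65 66 64
f 66 62 67
f 66 67 64
f 67 62 68
f 67 68 64
f 68 62 69
f 68 69 64
f 69 62 70
f 69 70 64
f 70 62 71
f 70 71 64
f 71 62 72
f 71 72 64
f 72 62 73
f 72 73 64
f 73 62 74
f 73 74 64
f 74 62 75
f 74 75 64
f 75 62 76
f 75 76 64
f 76 62 77
f 76 77 64
f 77 62 78
f 77 78 64
f 78 62 79
f 78 79 64
f 79 62 63
f 79 63 64



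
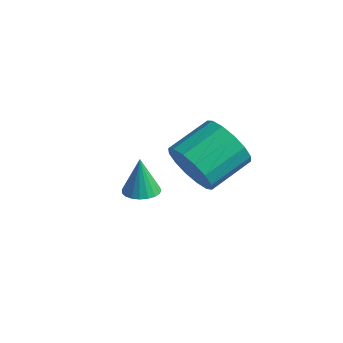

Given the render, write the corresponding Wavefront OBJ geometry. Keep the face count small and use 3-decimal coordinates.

v 2.308 2.262 2.611
v 2.741 2.53 1.762
v 2.965 4.005 2.34
v 2.532 3.738 3.189
v 2.243 2.632 1.695
v 2.467 4.107 2.273
v 1.763 2.634 1.873
v 1.987 4.109 2.451
v 1.429 2.538 2.249
v 1.652 4.013 2.827
v 1.33 2.367 2.722
v 1.554 3.842 3.3
v 1.493 2.169 3.165
v 1.717 3.644 3.744
v 1.875 1.995 3.46
v 2.099 3.47 4.038
v 2.373 1.893 3.527
v 2.597 3.368 4.105
v 2.853 1.891 3.349
v 3.077 3.366 3.927
v 3.188 1.987 2.973
v 3.411 3.462 3.551
v 3.286 2.158 2.5
v 3.51 3.633 3.078
v 3.123 2.356 2.056
v 3.347 3.831 2.635
v -0.854 3.331 -0.97
v -0.41 3.791 -0.955
v -1.046 3.469 0.43
v -0.632 3.93 -0.999
v -0.893 3.966 -1.038
v -1.147 3.892 -1.065
v -1.351 3.721 -1.076
v -1.468 3.483 -1.069
v -1.48 3.218 -1.044
v -1.384 2.973 -1.007
v -1.196 2.79 -0.963
v -0.949 2.7 -0.921
v -0.685 2.719 -0.887
v -0.451 2.845 -0.867
v -0.287 3.054 -0.865
v -0.221 3.311 -0.882
v -0.264 3.572 -0.913
f 2 1 5
f 2 5 3
f 3 5 6
f 3 6 4
f 5 1 7
f 5 7 6
f 6 7 8
f 6 8 4
f 7 1 9
f 7 9 8
f 8 9 10
f 8 10 4
f 9 1 11
f 9 11 10
f 10 11 12
f 10 12 4
f 11 1 13
f 11 13 12
f 12 13 14
f 12 14 4
f 13 1 15
f 13 15 14
f 14 15 16
f 14 16 4
f 15 1 17
f 15 17 16
f 16 17 18
f 16 18 4
f 17 1 19
f 17 19 18
f 18 19 20
f 18 20 4
f 19 1 21
f 19 21 20
f 20 21 22
f 20 22 4
f 21 1 23
f 21 23 22
f 22 23 24
f 22 24 4
f 23 1 25
f 23 25 24
f 24 25 26
f 24 26 4
f 25 1 2
f 25 2 26
f 26 2 3
f 26 3 4
f 28 27 30
f 28 30 29
f 30 27 31
f 30 31 29
f 31 27 32
f 31 32 29
f 32 27 33
f 32 33 29
f 33 27 34
f 33 34 29
f 34 27 35
f 34 35 29
f 35 27 36
f 35 36 29
f 36 27 37
f 36 37 29
f 37 27 38
f 37 38 29
f 38 27 39
f 38 39 29
f 39 27 40
f 39 40 29
f 40 27 41
f 40 41 29
f 41 27 42
f 41 42 29
f 42 27 43
f 42 43 29
f 43 27 28
f 43 28 29



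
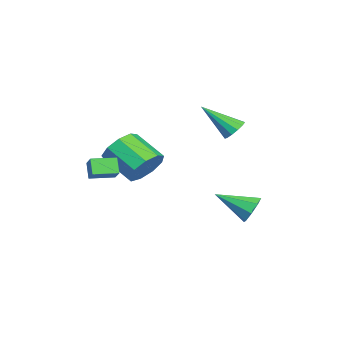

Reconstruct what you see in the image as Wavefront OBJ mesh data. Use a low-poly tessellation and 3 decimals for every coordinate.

v -2.167 -1.344 -1.434
v -1.392 -1.201 -0.71
v -2.099 -2.594 0.319
v -2.873 -2.736 -0.406
v -1.971 -0.785 -0.543
v -2.677 -2.177 0.486
v -2.641 -0.63 -0.794
v -3.347 -2.022 0.235
v -3.089 -0.809 -1.344
v -3.796 -2.201 -0.315
v -3.106 -1.238 -1.937
v -3.812 -2.631 -0.908
v -2.683 -1.717 -2.294
v -3.39 -3.109 -1.265
v -2.019 -2.021 -2.249
v -2.725 -3.414 -1.22
v -1.424 -2.008 -1.823
v -2.13 -3.401 -0.794
v -1.176 -1.685 -1.215
v -1.883 -3.077 -0.186
v -2.451 2.629 1.069
v -2.125 3.019 1.49
v -2.389 1.111 2.431
v -2.487 3.068 1.56
v -2.837 2.977 1.475
v -3.065 2.776 1.261
v -3.098 2.528 0.986
v -2.925 2.312 0.737
v -2.602 2.196 0.594
v -2.23 2.218 0.602
v -1.929 2.371 0.758
v -1.794 2.605 1.013
v -1.867 2.847 1.286
v -1.807 3.56 -3.545
v -1.333 3.871 -2.967
v -1.753 1.86 -2.675
v -1.936 3.921 -2.832
v -2.463 3.759 -3.115
v -2.606 3.481 -3.65
v -2.281 3.248 -4.124
v -1.678 3.198 -4.259
v -1.151 3.36 -3.976
v -1.008 3.638 -3.441
v 0.715 -3.307 -1.177
v 0.243 -3.509 -0.426
v 0.2 -2.235 -1.213
v -0.273 -2.437 -0.462
v 1.393 -2.963 -0.658
v 0.92 -3.165 0.093
v 0.877 -1.891 -0.694
v 0.405 -2.093 0.057
f 2 1 5
f 2 5 3
f 3 5 6
f 3 6 4
f 5 1 7
f 5 7 6
f 6 7 8
f 6 8 4
f 7 1 9
f 7 9 8
f 8 9 10
f 8 10 4
f 9 1 11
f 9 11 10
f 10 11 12
f 10 12 4
f 11 1 13
f 11 13 12
f 12 13 14
f 12 14 4
f 13 1 15
f 13 15 14
f 14 15 16
f 14 16 4
f 15 1 17
f 15 17 16
f 16 17 18
f 16 18 4
f 17 1 19
f 17 19 18
f 18 19 20
f 18 20 4
f 19 1 2
f 19 2 20
f 20 2 3
f 20 3 4
f 22 21 24
f 22 24 23
f 24 21 25
f 24 25 23
f 25 21 26
f 25 26 23
f 26 21 27
f 26 27 23
f 27 21 28
f 27 28 23
f 28 21 29
f 28 29 23
f 29 21 30
f 29 30 23
f 30 21 31
f 30 31 23
f 31 21 32
f 31 32 23
f 32 21 33
f 32 33 23
f 33 21 22
f 33 22 23
f 35 34 37
f 35 37 36
f 37 34 38
f 37 38 36
f 38 34 39
f 38 39 36
f 39 34 40
f 39 40 36
f 40 34 41
f 40 41 36
f 41 34 42
f 41 42 36
f 42 34 43
f 42 43 36
f 43 34 35
f 43 35 36
f 45 47 44
f 48 45 44
f 44 47 46
f 46 48 44
f 45 51 47
f 49 45 48
f 49 51 45
f 47 51 46
f 50 48 46
f 46 51 50
f 50 49 48
f 51 49 50



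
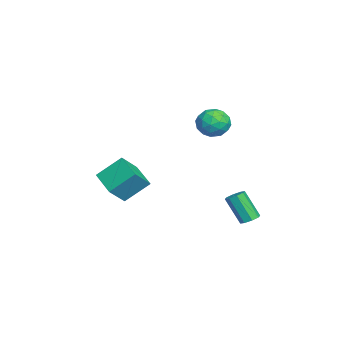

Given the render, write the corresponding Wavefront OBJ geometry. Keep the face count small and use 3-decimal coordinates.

v 2.18 4.234 -3.21
v 2.464 4.713 -2.875
v 1.945 3.805 -1.135
v 1.66 3.326 -1.47
v 1.985 4.805 -2.97
v 1.465 3.898 -1.23
v 1.62 4.563 -3.206
v 1.1 3.656 -1.466
v 1.583 4.128 -3.444
v 1.063 3.221 -1.704
v 1.895 3.755 -3.545
v 1.376 2.847 -1.805
v 2.375 3.662 -3.45
v 1.855 2.755 -1.71
v 2.74 3.904 -3.214
v 2.22 2.997 -1.474
v 2.777 4.339 -2.976
v 2.257 3.432 -1.236
v -3.547 -5.166 -2.385
v -3.891 -3.601 -1.027
v -4.481 -4.303 -3.616
v -4.825 -2.738 -2.259
v -1.855 -4.242 -3.021
v -2.199 -2.677 -1.664
v -2.789 -3.379 -4.253
v -3.133 -1.814 -2.895
v -3.188 3.065 2.177
v -2.543 2.306 1.588
v -4.157 1.654 2.932
v -3.512 0.895 2.343
v -3.043 1.508 3.205
v -2.444 2.38 2.738
v -4.256 1.58 1.782
v -3.657 2.452 1.315
v -3.203 1.389 1.344
v -2.453 1.344 2.223
v -4.247 2.616 2.297
v -3.497 2.571 3.176
v -2.78 2.809 1.816
v -3.92 1.151 2.704
v -3.644 1.511 3.21
v -3.265 1.065 2.864
v -2.722 2.853 2.492
v -2.343 2.407 2.146
v -2.637 1.937 3.096
v -4.357 1.553 2.374
v -3.978 1.107 2.028
v -3.435 2.895 1.656
v -3.056 2.449 1.31
v -4.063 2.023 1.424
v -2.789 1.824 1.327
v -3.359 0.995 1.771
v -3.796 1.397 1.441
v -3.444 1.91 1.166
v -2.348 1.798 1.844
v -2.918 0.969 2.287
v -2.642 1.329 2.794
v -2.29 1.841 2.519
v -2.737 1.259 1.7
v -3.782 2.991 2.233
v -4.352 2.162 2.676
v -4.41 2.119 2.001
v -4.058 2.631 1.726
v -3.341 2.965 2.749
v -3.911 2.136 3.193
v -3.256 2.05 3.354
v -2.904 2.563 3.079
v -3.963 2.701 2.82
f 2 1 5
f 2 5 3
f 3 5 6
f 3 6 4
f 5 1 7
f 5 7 6
f 6 7 8
f 6 8 4
f 7 1 9
f 7 9 8
f 8 9 10
f 8 10 4
f 9 1 11
f 9 11 10
f 10 11 12
f 10 12 4
f 11 1 13
f 11 13 12
f 12 13 14
f 12 14 4
f 13 1 15
f 13 15 14
f 14 15 16
f 14 16 4
f 15 1 17
f 15 17 16
f 16 17 18
f 16 18 4
f 17 1 2
f 17 2 18
f 18 2 3
f 18 3 4
f 20 22 19
f 23 20 19
f 19 22 21
f 21 23 19
f 20 26 22
f 24 20 23
f 24 26 20
f 22 26 21
f 25 23 21
f 21 26 25
f 25 24 23
f 26 24 25
f 27 64 43
f 64 38 67
f 43 67 32
f 64 67 43
f 27 43 39
f 43 32 44
f 39 44 28
f 43 44 39
f 27 39 48
f 39 28 49
f 48 49 34
f 39 49 48
f 27 48 60
f 48 34 63
f 60 63 37
f 48 63 60
f 27 60 64
f 60 37 68
f 64 68 38
f 60 68 64
f 28 44 55
f 44 32 58
f 55 58 36
f 44 58 55
f 32 67 45
f 67 38 66
f 45 66 31
f 67 66 45
f 38 68 65
f 68 37 61
f 65 61 29
f 68 61 65
f 37 63 62
f 63 34 50
f 62 50 33
f 63 50 62
f 34 49 54
f 49 28 51
f 54 51 35
f 49 51 54
f 30 56 42
f 56 36 57
f 42 57 31
f 56 57 42
f 30 42 40
f 42 31 41
f 40 41 29
f 42 41 40
f 30 40 47
f 40 29 46
f 47 46 33
f 40 46 47
f 30 47 52
f 47 33 53
f 52 53 35
f 47 53 52
f 30 52 56
f 52 35 59
f 56 59 36
f 52 59 56
f 31 57 45
f 57 36 58
f 45 58 32
f 57 58 45
f 29 41 65
f 41 31 66
f 65 66 38
f 41 66 65
f 33 46 62
f 46 29 61
f 62 61 37
f 46 61 62
f 35 53 54
f 53 33 50
f 54 50 34
f 53 50 54
f 36 59 55
f 59 35 51
f 55 51 28
f 59 51 55



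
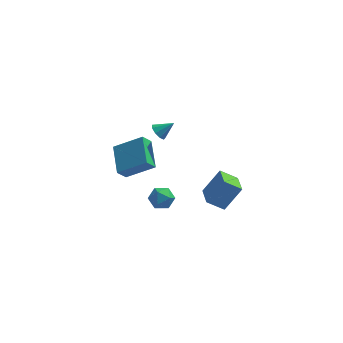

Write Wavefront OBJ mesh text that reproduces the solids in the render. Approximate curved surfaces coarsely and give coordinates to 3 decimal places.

v 0.385 -3.487 -0.177
v 0.737 -3.671 -0.797
v -0.617 -3.969 -0.603
v -0.265 -4.153 -1.223
v -0.1 -4.493 -0.591
v 0.519 -4.195 -0.327
v -0.399 -3.445 -1.073
v 0.22 -3.147 -0.809
v 0.253 -3.646 -1.35
v 0.437 -4.293 -1.052
v -0.317 -3.347 -0.348
v -0.133 -3.994 -0.05
v -0.97 0.474 -1.746
v -1.306 2.176 -1.073
v -2.551 0.555 -2.741
v -2.887 2.256 -2.068
v -0.533 0.824 -2.412
v -0.869 2.525 -1.739
v -2.114 0.904 -3.407
v -2.45 2.606 -2.734
v -0.553 3.67 -1.92
v -0.247 3.269 -2.206
v 0.273 3.83 -1.26
v -0.187 3.626 -2.368
v -0.298 4.004 -2.32
v -0.529 4.226 -2.085
v -0.771 4.187 -1.773
v -0.911 3.907 -1.53
v -0.884 3.516 -1.469
v -0.702 3.197 -1.62
v -0.451 3.099 -1.911
v 3.219 -3.843 -1.461
v 2.31 -3.896 -0.844
v 2.976 -2.591 -1.712
v 2.066 -2.644 -1.095
v 4.074 -3.416 -0.165
v 3.164 -3.469 0.452
v 3.83 -2.164 -0.416
v 2.921 -2.217 0.201
f 1 12 6
f 1 6 2
f 1 2 8
f 1 8 11
f 1 11 12
f 2 6 10
f 6 12 5
f 12 11 3
f 11 8 7
f 8 2 9
f 4 10 5
f 4 5 3
f 4 3 7
f 4 7 9
f 4 9 10
f 5 10 6
f 3 5 12
f 7 3 11
f 9 7 8
f 10 9 2
f 14 16 13
f 17 14 13
f 13 16 15
f 15 17 13
f 14 20 16
f 18 14 17
f 18 20 14
f 16 20 15
f 19 17 15
f 15 20 19
f 19 18 17
f 20 18 19
f 22 21 24
f 22 24 23
f 24 21 25
f 24 25 23
f 25 21 26
f 25 26 23
f 26 21 27
f 26 27 23
f 27 21 28
f 27 28 23
f 28 21 29
f 28 29 23
f 29 21 30
f 29 30 23
f 30 21 31
f 30 31 23
f 31 21 22
f 31 22 23
f 33 35 32
f 36 33 32
f 32 35 34
f 34 36 32
f 33 39 35
f 37 33 36
f 37 39 33
f 35 39 34
f 38 36 34
f 34 39 38
f 38 37 36
f 39 37 38



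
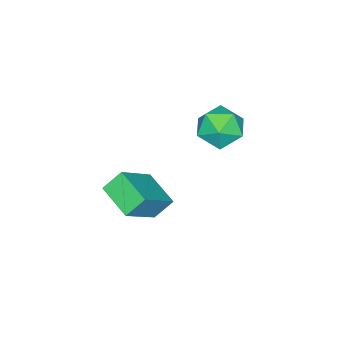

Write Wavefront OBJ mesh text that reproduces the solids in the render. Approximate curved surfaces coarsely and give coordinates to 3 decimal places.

v -0.37 -1.634 -2.639
v -0.983 -1.158 -1.874
v 0.205 -0.176 -3.086
v -0.407 0.3 -2.32
v 1.267 -1.84 -1.2
v 0.655 -1.364 -0.434
v 1.843 -0.382 -1.646
v 1.23 0.094 -0.881
v -4.672 0.828 -0.213
v -3.963 0.803 0.633
v -3.537 -0.143 -1.193
v -2.828 -0.168 -0.347
v -3.782 -0.72 -0.284
v -4.484 -0.12 0.322
v -3.016 0.78 -0.882
v -3.718 1.38 -0.276
v -2.94 0.773 0.22
v -3.413 -0.153 0.589
v -4.087 0.813 -1.149
v -4.56 -0.113 -0.78
f 2 4 1
f 5 2 1
f 1 4 3
f 3 5 1
f 2 8 4
f 6 2 5
f 6 8 2
f 4 8 3
f 7 5 3
f 3 8 7
f 7 6 5
f 8 6 7
f 9 20 14
f 9 14 10
f 9 10 16
f 9 16 19
f 9 19 20
f 10 14 18
f 14 20 13
f 20 19 11
f 19 16 15
f 16 10 17
f 12 18 13
f 12 13 11
f 12 11 15
f 12 15 17
f 12 17 18
f 13 18 14
f 11 13 20
f 15 11 19
f 17 15 16
f 18 17 10



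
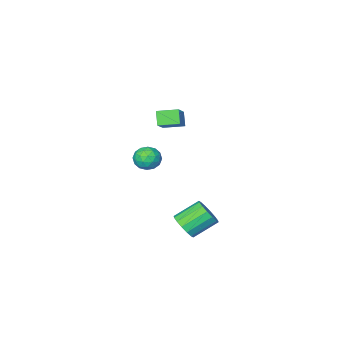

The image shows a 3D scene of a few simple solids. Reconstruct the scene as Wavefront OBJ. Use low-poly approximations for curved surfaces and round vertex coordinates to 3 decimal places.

v 0.527 -2.495 -0.075
v 1.088 -2.51 -0.757
v 0.212 -3.87 -0.303
v 0.773 -3.885 -0.985
v 1.082 -3.809 -0.161
v 1.276 -2.959 -0.02
v 0.024 -3.421 -1.04
v 0.218 -2.571 -0.899
v 0.777 -3.082 -1.353
v 1.431 -3.322 -0.81
v -0.131 -3.058 -0.25
v 0.523 -3.298 0.293
v 0.835 -2.382 -0.396
v 0.465 -3.998 -0.664
v 0.646 -3.953 -0.18
v 0.976 -3.962 -0.581
v 0.945 -2.646 0.037
v 1.275 -2.654 -0.363
v 1.272 -3.418 -0.013
v 0.025 -3.726 -0.697
v 0.355 -3.734 -1.097
v 0.324 -2.418 -0.479
v 0.654 -2.427 -0.88
v 0.028 -2.962 -1.047
v 0.982 -2.727 -1.147
v 0.797 -3.535 -1.281
v 0.357 -3.263 -1.314
v 0.471 -2.763 -1.231
v 1.366 -2.868 -0.828
v 1.181 -3.676 -0.962
v 1.363 -3.631 -0.478
v 1.477 -3.132 -0.395
v 1.184 -3.204 -1.178
v 0.119 -2.704 -0.098
v -0.066 -3.512 -0.232
v -0.177 -3.248 -0.665
v -0.063 -2.749 -0.582
v 0.503 -2.845 0.221
v 0.318 -3.653 0.087
v 0.829 -3.617 0.171
v 0.943 -3.117 0.254
v 0.116 -3.176 0.118
v 0.513 0.367 -4.383
v 1.059 0.536 -3.662
v -0.366 0.942 -2.677
v -0.913 0.773 -3.397
v 1.021 0.953 -3.889
v -0.404 1.359 -2.903
v 0.847 1.213 -4.248
v -0.578 1.619 -3.262
v 0.584 1.247 -4.643
v -0.842 1.653 -3.657
v 0.301 1.044 -4.968
v -1.125 1.45 -3.983
v 0.075 0.66 -5.137
v -1.35 1.067 -4.151
v -0.034 0.198 -5.103
v -1.459 0.604 -4.118
v 0.004 -0.219 -4.877
v -1.421 0.187 -3.891
v 0.178 -0.479 -4.518
v -1.247 -0.073 -3.532
v 0.442 -0.513 -4.123
v -0.984 -0.107 -3.137
v 0.725 -0.31 -3.797
v -0.701 0.096 -2.812
v 0.95 0.073 -3.629
v -0.475 0.48 -2.643
v -0.895 -1.623 2.415
v -1.151 -2.16 3.231
v 0.179 -0.51 3.484
v -0.077 -1.047 4.3
v 0.097 -2.393 2.22
v -0.159 -2.93 3.036
v 1.171 -1.28 3.289
v 0.915 -1.817 4.105
f 1 38 17
f 38 12 41
f 17 41 6
f 38 41 17
f 1 17 13
f 17 6 18
f 13 18 2
f 17 18 13
f 1 13 22
f 13 2 23
f 22 23 8
f 13 23 22
f 1 22 34
f 22 8 37
f 34 37 11
f 22 37 34
f 1 34 38
f 34 11 42
f 38 42 12
f 34 42 38
f 2 18 29
f 18 6 32
f 29 32 10
f 18 32 29
f 6 41 19
f 41 12 40
f 19 40 5
f 41 40 19
f 12 42 39
f 42 11 35
f 39 35 3
f 42 35 39
f 11 37 36
f 37 8 24
f 36 24 7
f 37 24 36
f 8 23 28
f 23 2 25
f 28 25 9
f 23 25 28
f 4 30 16
f 30 10 31
f 16 31 5
f 30 31 16
f 4 16 14
f 16 5 15
f 14 15 3
f 16 15 14
f 4 14 21
f 14 3 20
f 21 20 7
f 14 20 21
f 4 21 26
f 21 7 27
f 26 27 9
f 21 27 26
f 4 26 30
f 26 9 33
f 30 33 10
f 26 33 30
f 5 31 19
f 31 10 32
f 19 32 6
f 31 32 19
f 3 15 39
f 15 5 40
f 39 40 12
f 15 40 39
f 7 20 36
f 20 3 35
f 36 35 11
f 20 35 36
f 9 27 28
f 27 7 24
f 28 24 8
f 27 24 28
f 10 33 29
f 33 9 25
f 29 25 2
f 33 25 29
f 44 43 47
f 44 47 45
f 45 47 48
f 45 48 46
f 47 43 49
f 47 49 48
f 48 49 50
f 48 50 46
f 49 43 51
f 49 51 50
f 50 51 52
f 50 52 46
f 51 43 53
f 51 53 52
f 52 53 54
f 52 54 46
f 53 43 55
f 53 55 54
f 54 55 56
f 54 56 46
f 55 43 57
f 55 57 56
f 56 57 58
f 56 58 46
f 57 43 59
f 57 59 58
f 58 59 60
f 58 60 46
f 59 43 61
f 59 61 60
f 60 61 62
f 60 62 46
f 61 43 63
f 61 63 62
f 62 63 64
f 62 64 46
f 63 43 65
f 63 65 64
f 64 65 66
f 64 66 46
f 65 43 67
f 65 67 66
f 66 67 68
f 66 68 46
f 67 43 44
f 67 44 68
f 68 44 45
f 68 45 46
f 70 72 69
f 73 70 69
f 69 72 71
f 71 73 69
f 70 76 72
f 74 70 73
f 74 76 70
f 72 76 71
f 75 73 71
f 71 76 75
f 75 74 73
f 76 74 75



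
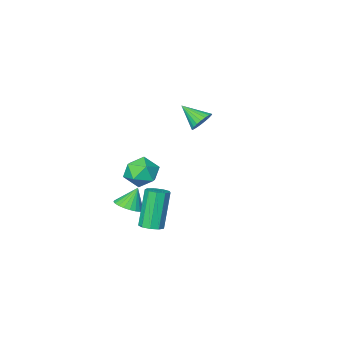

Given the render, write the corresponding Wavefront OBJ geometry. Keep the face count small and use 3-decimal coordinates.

v 3.789 3.501 -3.55
v 4.301 3.224 -3.452
v 3.683 2.762 -1.531
v 3.171 3.039 -1.63
v 4.332 3.613 -3.349
v 3.714 3.151 -1.428
v 4.109 3.949 -3.34
v 3.491 3.488 -1.419
v 3.737 4.076 -3.429
v 3.119 3.614 -1.508
v 3.389 3.933 -3.575
v 2.771 3.472 -1.654
v 3.228 3.589 -3.71
v 2.61 3.127 -1.789
v 3.33 3.203 -3.77
v 2.712 2.741 -1.849
v 3.646 2.956 -3.727
v 3.028 2.495 -1.806
v 4.03 2.965 -3.602
v 3.412 2.503 -1.681
v 3.546 1.003 -3.615
v 3.968 0.426 -3.423
v 3.014 0.957 -2.585
v 4.129 0.647 -3.33
v 4.201 0.922 -3.28
v 4.173 1.21 -3.282
v 4.05 1.466 -3.334
v 3.85 1.651 -3.429
v 3.604 1.738 -3.552
v 3.349 1.713 -3.685
v 3.124 1.579 -3.807
v 2.963 1.358 -3.9
v 2.891 1.083 -3.95
v 2.918 0.796 -3.948
v 3.041 0.54 -3.896
v 3.241 0.354 -3.801
v 3.488 0.268 -3.678
v 3.743 0.293 -3.545
v -2.734 -2.738 -1.598
v -2.428 -3.01 -2.165
v -2.206 -3.802 -0.802
v -2.221 -2.832 -2.064
v -2.103 -2.637 -1.883
v -2.094 -2.46 -1.652
v -2.195 -2.331 -1.412
v -2.39 -2.273 -1.203
v -2.644 -2.294 -1.063
v -2.914 -2.392 -1.016
v -3.153 -2.55 -1.069
v -3.319 -2.741 -1.213
v -3.384 -2.931 -1.424
v -3.337 -3.087 -1.665
v -3.186 -3.183 -1.894
v -2.956 -3.202 -2.072
v -2.688 -3.141 -2.168
v 1.463 0.294 -2.003
v 2.298 0.51 -1.614
v 2.162 -0.67 -2.966
v 2.997 -0.454 -2.577
v 2.357 -0.946 -2.082
v 1.926 -0.35 -1.487
v 2.534 0.19 -3.093
v 2.103 0.786 -2.498
v 2.96 0.446 -2.287
v 2.851 -0.257 -1.663
v 1.609 0.097 -2.917
v 1.5 -0.606 -2.293
f 2 1 5
f 2 5 3
f 3 5 6
f 3 6 4
f 5 1 7
f 5 7 6
f 6 7 8
f 6 8 4
f 7 1 9
f 7 9 8
f 8 9 10
f 8 10 4
f 9 1 11
f 9 11 10
f 10 11 12
f 10 12 4
f 11 1 13
f 11 13 12
f 12 13 14
f 12 14 4
f 13 1 15
f 13 15 14
f 14 15 16
f 14 16 4
f 15 1 17
f 15 17 16
f 16 17 18
f 16 18 4
f 17 1 19
f 17 19 18
f 18 19 20
f 18 20 4
f 19 1 2
f 19 2 20
f 20 2 3
f 20 3 4
f 22 21 24
f 22 24 23
f 24 21 25
f 24 25 23
f 25 21 26
f 25 26 23
f 26 21 27
f 26 27 23
f 27 21 28
f 27 28 23
f 28 21 29
f 28 29 23
f 29 21 30
f 29 30 23
f 30 21 31
f 30 31 23
f 31 21 32
f 31 32 23
f 32 21 33
f 32 33 23
f 33 21 34
f 33 34 23
f 34 21 35
f 34 35 23
f 35 21 36
f 35 36 23
f 36 21 37
f 36 37 23
f 37 21 38
f 37 38 23
f 38 21 22
f 38 22 23
f 40 39 42
f 40 42 41
f 42 39 43
f 42 43 41
f 43 39 44
f 43 44 41
f 44 39 45
f 44 45 41
f 45 39 46
f 45 46 41
f 46 39 47
f 46 47 41
f 47 39 48
f 47 48 41
f 48 39 49
f 48 49 41
f 49 39 50
f 49 50 41
f 50 39 51
f 50 51 41
f 51 39 52
f 51 52 41
f 52 39 53
f 52 53 41
f 53 39 54
f 53 54 41
f 54 39 55
f 54 55 41
f 55 39 40
f 55 40 41
f 56 67 61
f 56 61 57
f 56 57 63
f 56 63 66
f 56 66 67
f 57 61 65
f 61 67 60
f 67 66 58
f 66 63 62
f 63 57 64
f 59 65 60
f 59 60 58
f 59 58 62
f 59 62 64
f 59 64 65
f 60 65 61
f 58 60 67
f 62 58 66
f 64 62 63
f 65 64 57



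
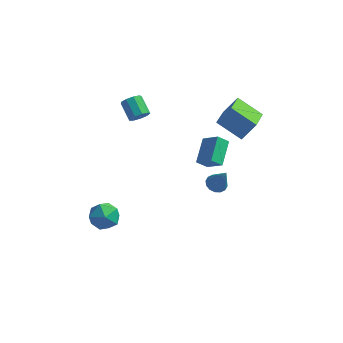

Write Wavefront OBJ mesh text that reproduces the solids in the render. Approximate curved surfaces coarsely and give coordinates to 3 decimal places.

v -0.067 2.209 -1.181
v -0.149 3.776 -0.341
v 0.509 2.553 -1.766
v 0.427 4.12 -0.926
v 0.953 1.84 -0.394
v 0.871 3.407 0.446
v 1.529 2.184 -0.979
v 1.447 3.751 -0.139
v 0.729 3.769 -4.391
v 1.321 3.593 -4.698
v 1.451 3.311 -2.729
v 1.358 3.939 -4.618
v 1.226 4.24 -4.478
v 0.961 4.415 -4.314
v 0.634 4.417 -4.171
v 0.332 4.245 -4.087
v 0.136 3.946 -4.085
v 0.099 3.6 -4.165
v 0.231 3.299 -4.305
v 0.496 3.124 -4.468
v 0.824 3.122 -4.611
v 1.126 3.294 -4.695
v 2.75 1.792 2.103
v 1.176 2.004 3.031
v 2.588 3.747 1.381
v 1.013 3.959 2.31
v 3.467 2.261 3.21
v 1.892 2.473 4.139
v 3.304 4.216 2.489
v 1.73 4.428 3.417
v -2.943 0.586 3.617
v -2.698 0.331 4.162
v -3.472 1.099 4.869
v -3.717 1.354 4.323
v -2.459 0.685 4.039
v -3.234 1.454 4.746
v -2.446 0.993 3.718
v -3.221 1.761 4.425
v -2.666 1.11 3.35
v -3.441 1.878 4.057
v -3.015 0.982 3.106
v -3.79 1.75 3.813
v -3.33 0.668 3.102
v -4.105 1.437 3.808
v -3.464 0.316 3.338
v -4.239 1.085 4.044
v -3.354 0.09 3.704
v -4.129 0.859 4.411
v -3.051 0.096 4.03
v -3.826 0.864 4.737
v -3.846 -2.377 -1.988
v -3.106 -2.652 -2.666
v -4.454 -3.948 -2.014
v -3.714 -4.223 -2.692
v -3.459 -3.992 -1.709
v -3.084 -3.022 -1.694
v -4.476 -3.578 -2.986
v -4.101 -2.608 -2.971
v -3.496 -3.395 -3.284
v -2.867 -3.651 -2.494
v -4.693 -2.949 -2.186
v -4.064 -3.205 -1.396
f 2 4 1
f 5 2 1
f 1 4 3
f 3 5 1
f 2 8 4
f 6 2 5
f 6 8 2
f 4 8 3
f 7 5 3
f 3 8 7
f 7 6 5
f 8 6 7
f 10 9 12
f 10 12 11
f 12 9 13
f 12 13 11
f 13 9 14
f 13 14 11
f 14 9 15
f 14 15 11
f 15 9 16
f 15 16 11
f 16 9 17
f 16 17 11
f 17 9 18
f 17 18 11
f 18 9 19
f 18 19 11
f 19 9 20
f 19 20 11
f 20 9 21
f 20 21 11
f 21 9 22
f 21 22 11
f 22 9 10
f 22 10 11
f 24 26 23
f 27 24 23
f 23 26 25
f 25 27 23
f 24 30 26
f 28 24 27
f 28 30 24
f 26 30 25
f 29 27 25
f 25 30 29
f 29 28 27
f 30 28 29
f 32 31 35
f 32 35 33
f 33 35 36
f 33 36 34
f 35 31 37
f 35 37 36
f 36 37 38
f 36 38 34
f 37 31 39
f 37 39 38
f 38 39 40
f 38 40 34
f 39 31 41
f 39 41 40
f 40 41 42
f 40 42 34
f 41 31 43
f 41 43 42
f 42 43 44
f 42 44 34
f 43 31 45
f 43 45 44
f 44 45 46
f 44 46 34
f 45 31 47
f 45 47 46
f 46 47 48
f 46 48 34
f 47 31 49
f 47 49 48
f 48 49 50
f 48 50 34
f 49 31 32
f 49 32 50
f 50 32 33
f 50 33 34
f 51 62 56
f 51 56 52
f 51 52 58
f 51 58 61
f 51 61 62
f 52 56 60
f 56 62 55
f 62 61 53
f 61 58 57
f 58 52 59
f 54 60 55
f 54 55 53
f 54 53 57
f 54 57 59
f 54 59 60
f 55 60 56
f 53 55 62
f 57 53 61
f 59 57 58
f 60 59 52



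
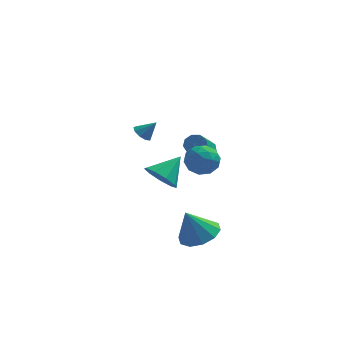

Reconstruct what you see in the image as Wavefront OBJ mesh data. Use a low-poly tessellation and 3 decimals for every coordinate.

v -0.06 0.715 -0.811
v 0.737 0.473 -1.383
v 0.92 1.625 0.171
v 0.441 1.05 -1.622
v -0.089 1.47 -1.482
v -0.606 1.537 -1.028
v -0.867 1.22 -0.473
v -0.751 0.666 -0.076
v -0.312 0.135 -0.024
v 0.245 -0.124 -0.34
v 0.659 0.009 -0.876
v 2.104 4.08 -0.797
v 2.644 4.18 -0.489
v 2.175 2.601 0.846
v 1.636 2.5 0.537
v 2.33 4.419 -0.317
v 1.861 2.84 1.018
v 1.91 4.499 -0.369
v 1.441 2.92 0.965
v 1.581 4.383 -0.623
v 1.112 2.804 0.712
v 1.497 4.125 -0.957
v 1.028 2.546 0.377
v 1.697 3.846 -1.217
v 1.228 2.266 0.117
v 2.088 3.676 -1.281
v 1.619 2.097 0.054
v 2.487 3.695 -1.118
v 2.018 2.116 0.217
v 2.707 3.894 -0.805
v 2.238 2.315 0.529
v 1.918 -1.893 1.991
v 2.655 -2.019 2.518
v 1.325 -3.141 2.522
v 2.062 -3.267 3.049
v 1.484 -2.581 3.228
v 1.85 -1.81 2.9
v 2.13 -3.35 2.14
v 2.496 -2.579 1.812
v 2.786 -2.919 2.61
v 2.387 -2.444 3.282
v 1.593 -2.716 1.758
v 1.194 -2.241 2.43
v 2.338 -1.846 2.208
v 1.642 -3.314 2.832
v 1.302 -2.911 2.937
v 1.735 -2.985 3.247
v 1.865 -1.723 2.432
v 2.298 -1.797 2.742
v 1.61 -2.128 3.159
v 1.682 -3.363 2.298
v 2.115 -3.437 2.608
v 2.245 -2.175 1.793
v 2.678 -2.249 2.103
v 2.37 -3.032 1.881
v 2.849 -2.45 2.572
v 2.5 -3.183 2.884
v 2.54 -3.232 2.35
v 2.755 -2.779 2.157
v 2.614 -2.17 2.967
v 2.266 -2.904 3.279
v 1.926 -2.501 3.384
v 2.141 -2.047 3.191
v 2.691 -2.7 3.021
v 1.714 -2.256 1.761
v 1.366 -2.99 2.073
v 1.839 -3.113 1.849
v 2.054 -2.659 1.656
v 1.48 -1.977 2.156
v 1.131 -2.71 2.468
v 1.225 -2.381 2.883
v 1.44 -1.928 2.69
v 1.289 -2.46 2.019
v 1.886 -2.585 -2.623
v 2.612 -3.374 -2.378
v 1.214 -2.715 -1.057
v 2.887 -2.775 -2.21
v 2.78 -2.104 -2.2
v 2.331 -1.616 -2.352
v 1.713 -1.498 -2.607
v 1.16 -1.795 -2.869
v 0.885 -2.394 -3.037
v 0.992 -3.065 -3.047
v 1.441 -3.553 -2.895
v 2.059 -3.671 -2.64
v -1.013 3.061 0.965
v -0.618 2.796 0.617
v -0.307 3.079 1.755
v -0.587 3.196 0.58
v -0.756 3.534 0.724
v -1.046 3.65 0.98
v -1.32 3.49 1.229
v -1.451 3.129 1.355
v -1.377 2.737 1.298
v -1.133 2.496 1.086
v -0.833 2.519 0.817
f 2 1 4
f 2 4 3
f 4 1 5
f 4 5 3
f 5 1 6
f 5 6 3
f 6 1 7
f 6 7 3
f 7 1 8
f 7 8 3
f 8 1 9
f 8 9 3
f 9 1 10
f 9 10 3
f 10 1 11
f 10 11 3
f 11 1 2
f 11 2 3
f 13 12 16
f 13 16 14
f 14 16 17
f 14 17 15
f 16 12 18
f 16 18 17
f 17 18 19
f 17 19 15
f 18 12 20
f 18 20 19
f 19 20 21
f 19 21 15
f 20 12 22
f 20 22 21
f 21 22 23
f 21 23 15
f 22 12 24
f 22 24 23
f 23 24 25
f 23 25 15
f 24 12 26
f 24 26 25
f 25 26 27
f 25 27 15
f 26 12 28
f 26 28 27
f 27 28 29
f 27 29 15
f 28 12 30
f 28 30 29
f 29 30 31
f 29 31 15
f 30 12 13
f 30 13 31
f 31 13 14
f 31 14 15
f 32 69 48
f 69 43 72
f 48 72 37
f 69 72 48
f 32 48 44
f 48 37 49
f 44 49 33
f 48 49 44
f 32 44 53
f 44 33 54
f 53 54 39
f 44 54 53
f 32 53 65
f 53 39 68
f 65 68 42
f 53 68 65
f 32 65 69
f 65 42 73
f 69 73 43
f 65 73 69
f 33 49 60
f 49 37 63
f 60 63 41
f 49 63 60
f 37 72 50
f 72 43 71
f 50 71 36
f 72 71 50
f 43 73 70
f 73 42 66
f 70 66 34
f 73 66 70
f 42 68 67
f 68 39 55
f 67 55 38
f 68 55 67
f 39 54 59
f 54 33 56
f 59 56 40
f 54 56 59
f 35 61 47
f 61 41 62
f 47 62 36
f 61 62 47
f 35 47 45
f 47 36 46
f 45 46 34
f 47 46 45
f 35 45 52
f 45 34 51
f 52 51 38
f 45 51 52
f 35 52 57
f 52 38 58
f 57 58 40
f 52 58 57
f 35 57 61
f 57 40 64
f 61 64 41
f 57 64 61
f 36 62 50
f 62 41 63
f 50 63 37
f 62 63 50
f 34 46 70
f 46 36 71
f 70 71 43
f 46 71 70
f 38 51 67
f 51 34 66
f 67 66 42
f 51 66 67
f 40 58 59
f 58 38 55
f 59 55 39
f 58 55 59
f 41 64 60
f 64 40 56
f 60 56 33
f 64 56 60
f 75 74 77
f 75 77 76
f 77 74 78
f 77 78 76
f 78 74 79
f 78 79 76
f 79 74 80
f 79 80 76
f 80 74 81
f 80 81 76
f 81 74 82
f 81 82 76
f 82 74 83
f 82 83 76
f 83 74 84
f 83 84 76
f 84 74 85
f 84 85 76
f 85 74 75
f 85 75 76
f 87 86 89
f 87 89 88
f 89 86 90
f 89 90 88
f 90 86 91
f 90 91 88
f 91 86 92
f 91 92 88
f 92 86 93
f 92 93 88
f 93 86 94
f 93 94 88
f 94 86 95
f 94 95 88
f 95 86 96
f 95 96 88
f 96 86 87
f 96 87 88



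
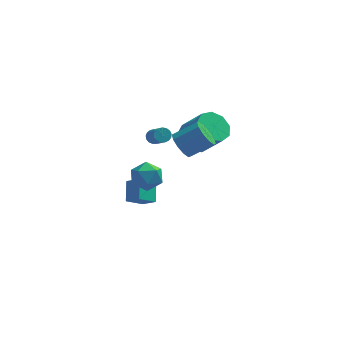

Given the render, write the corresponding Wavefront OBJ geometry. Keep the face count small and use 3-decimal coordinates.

v 1.667 -0.737 1.892
v 2.078 -0.386 1.185
v 3.385 -0.153 2.061
v 2.973 -0.503 2.768
v 1.825 0.022 1.454
v 3.131 0.255 2.33
v 1.512 0.14 1.89
v 2.818 0.373 2.766
v 1.257 -0.077 2.327
v 2.564 0.156 3.203
v 1.159 -0.546 2.598
v 2.466 -0.312 3.474
v 1.255 -1.087 2.599
v 2.562 -0.854 3.475
v 1.509 -1.495 2.33
v 2.815 -1.262 3.206
v 1.822 -1.613 1.894
v 3.128 -1.38 2.77
v 2.076 -1.396 1.457
v 3.383 -1.163 2.333
v 2.174 -0.928 1.186
v 3.481 -0.694 2.062
v -1.433 0.639 -3.816
v -0.676 0.198 -3.255
v -1.474 1.687 -2.934
v -0.717 1.245 -2.374
v -0.563 1.255 -4.506
v 0.194 0.813 -3.946
v -0.604 2.302 -3.625
v 0.153 1.861 -3.064
v -0.09 4.326 -1.051
v 0.252 4.189 -1.403
v 0.792 3.057 -0.442
v 0.45 3.194 -0.089
v 0.369 4.358 -1.271
v 0.909 3.226 -0.31
v 0.381 4.519 -1.088
v 0.92 3.387 -0.127
v 0.285 4.636 -0.896
v 0.824 3.504 0.065
v 0.103 4.682 -0.74
v 0.643 3.55 0.221
v -0.123 4.646 -0.655
v 0.416 3.514 0.306
v -0.341 4.537 -0.661
v 0.198 3.405 0.301
v -0.502 4.38 -0.755
v 0.037 3.248 0.206
v -0.568 4.21 -0.918
v -0.029 3.078 0.043
v -0.525 4.067 -1.111
v 0.014 2.935 -0.15
v -0.382 3.984 -1.29
v 0.157 2.851 -0.329
v -0.172 3.978 -1.414
v 0.368 2.846 -0.453
v 0.057 4.052 -1.455
v 0.596 2.92 -0.494
v -0.048 -2.955 2.142
v 0.729 -2.89 1.57
v -0.709 -3.95 1.13
v 0.068 -3.885 0.558
v 0.134 -4.329 1.415
v 0.543 -3.715 2.04
v -0.523 -3.125 0.66
v -0.114 -2.511 1.285
v 0.436 -2.995 0.654
v 0.842 -3.739 1.12
v -0.822 -3.101 1.58
v -0.416 -3.845 2.046
v 2.223 2.214 0.445
v 2.674 1.52 -0.234
v 3.768 0.813 1.217
v 3.317 1.506 1.895
v 3.058 2.143 -0.22
v 4.153 1.436 1.231
v 3.052 2.799 0.105
v 4.146 2.091 1.555
v 2.657 3.181 0.589
v 3.752 2.473 2.039
v 2.06 3.11 1.005
v 3.154 2.403 2.456
v 1.538 2.62 1.16
v 2.633 1.913 2.61
v 1.337 1.94 0.979
v 2.432 1.232 2.43
v 1.551 1.388 0.549
v 2.645 0.68 1.999
v 2.079 1.222 0.07
v 3.173 0.514 1.52
f 2 1 5
f 2 5 3
f 3 5 6
f 3 6 4
f 5 1 7
f 5 7 6
f 6 7 8
f 6 8 4
f 7 1 9
f 7 9 8
f 8 9 10
f 8 10 4
f 9 1 11
f 9 11 10
f 10 11 12
f 10 12 4
f 11 1 13
f 11 13 12
f 12 13 14
f 12 14 4
f 13 1 15
f 13 15 14
f 14 15 16
f 14 16 4
f 15 1 17
f 15 17 16
f 16 17 18
f 16 18 4
f 17 1 19
f 17 19 18
f 18 19 20
f 18 20 4
f 19 1 21
f 19 21 20
f 20 21 22
f 20 22 4
f 21 1 2
f 21 2 22
f 22 2 3
f 22 3 4
f 24 26 23
f 27 24 23
f 23 26 25
f 25 27 23
f 24 30 26
f 28 24 27
f 28 30 24
f 26 30 25
f 29 27 25
f 25 30 29
f 29 28 27
f 30 28 29
f 32 31 35
f 32 35 33
f 33 35 36
f 33 36 34
f 35 31 37
f 35 37 36
f 36 37 38
f 36 38 34
f 37 31 39
f 37 39 38
f 38 39 40
f 38 40 34
f 39 31 41
f 39 41 40
f 40 41 42
f 40 42 34
f 41 31 43
f 41 43 42
f 42 43 44
f 42 44 34
f 43 31 45
f 43 45 44
f 44 45 46
f 44 46 34
f 45 31 47
f 45 47 46
f 46 47 48
f 46 48 34
f 47 31 49
f 47 49 48
f 48 49 50
f 48 50 34
f 49 31 51
f 49 51 50
f 50 51 52
f 50 52 34
f 51 31 53
f 51 53 52
f 52 53 54
f 52 54 34
f 53 31 55
f 53 55 54
f 54 55 56
f 54 56 34
f 55 31 57
f 55 57 56
f 56 57 58
f 56 58 34
f 57 31 32
f 57 32 58
f 58 32 33
f 58 33 34
f 59 70 64
f 59 64 60
f 59 60 66
f 59 66 69
f 59 69 70
f 60 64 68
f 64 70 63
f 70 69 61
f 69 66 65
f 66 60 67
f 62 68 63
f 62 63 61
f 62 61 65
f 62 65 67
f 62 67 68
f 63 68 64
f 61 63 70
f 65 61 69
f 67 65 66
f 68 67 60
f 72 71 75
f 72 75 73
f 73 75 76
f 73 76 74
f 75 71 77
f 75 77 76
f 76 77 78
f 76 78 74
f 77 71 79
f 77 79 78
f 78 79 80
f 78 80 74
f 79 71 81
f 79 81 80
f 80 81 82
f 80 82 74
f 81 71 83
f 81 83 82
f 82 83 84
f 82 84 74
f 83 71 85
f 83 85 84
f 84 85 86
f 84 86 74
f 85 71 87
f 85 87 86
f 86 87 88
f 86 88 74
f 87 71 89
f 87 89 88
f 88 89 90
f 88 90 74
f 89 71 72
f 89 72 90
f 90 72 73
f 90 73 74

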